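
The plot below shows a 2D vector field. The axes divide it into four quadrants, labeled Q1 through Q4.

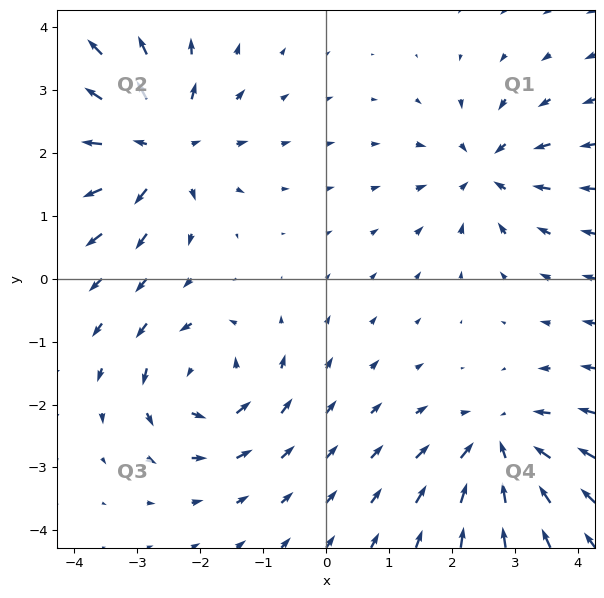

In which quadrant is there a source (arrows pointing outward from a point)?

The source sits at approximately (-2.7, 2.1), which lies in quadrant Q2. The divergence there is about +6, positive as expected for a source.

Q2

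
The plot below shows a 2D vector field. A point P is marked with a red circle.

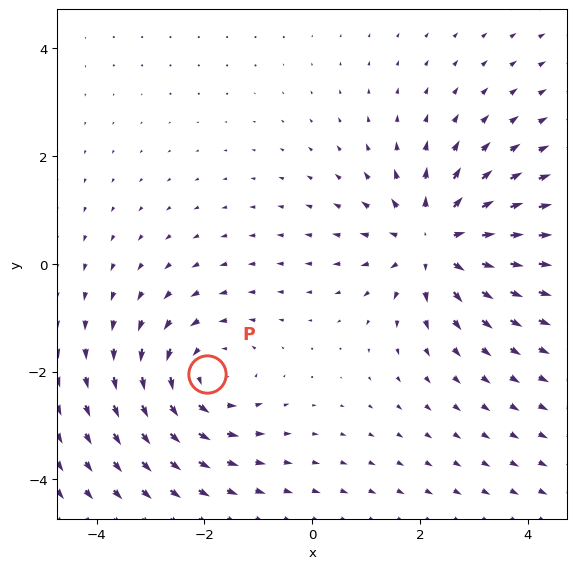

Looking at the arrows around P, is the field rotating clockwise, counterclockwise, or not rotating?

counterclockwise

Near P at (-2.0, -2.1) the arrows circulate counterclockwise. The curl (z-component) there is about +3; positive curl means counterclockwise rotation.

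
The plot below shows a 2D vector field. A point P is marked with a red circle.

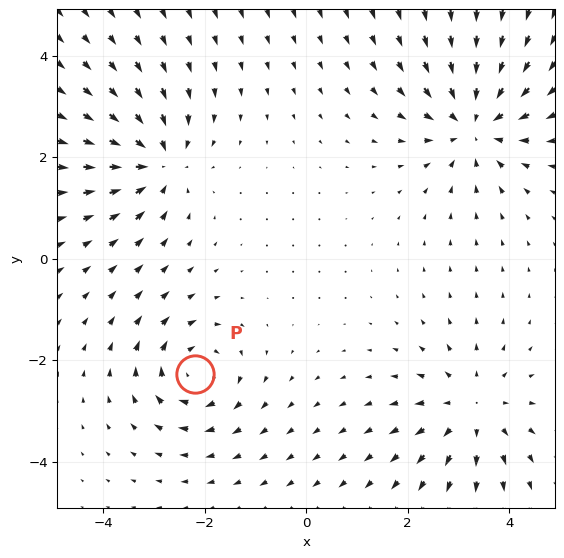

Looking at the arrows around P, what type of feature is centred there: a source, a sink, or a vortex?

At P (-2.2, -2.3) the arrows circulate clockwise. Divergence ≈0, curl about -5 — near-zero divergence with nonzero curl is a vortex.

vortex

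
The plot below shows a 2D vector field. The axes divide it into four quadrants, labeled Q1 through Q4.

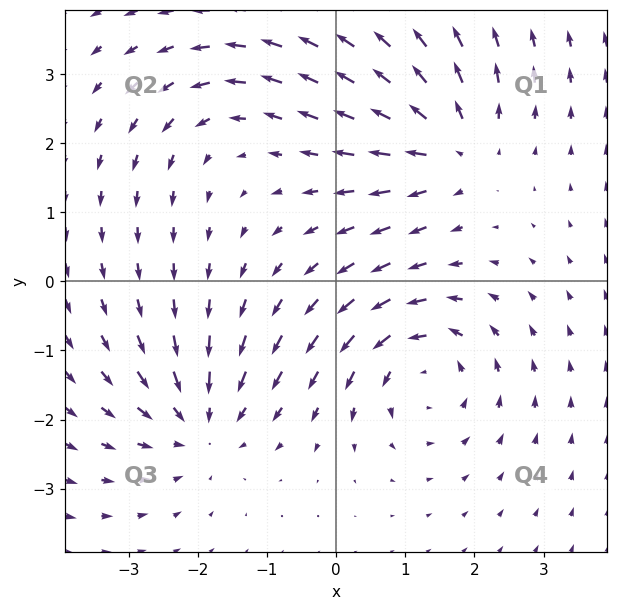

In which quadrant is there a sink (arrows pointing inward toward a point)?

Q3

The sink sits at approximately (-2.0, -2.1), which lies in quadrant Q3. The divergence there is about -5, negative as expected for a sink.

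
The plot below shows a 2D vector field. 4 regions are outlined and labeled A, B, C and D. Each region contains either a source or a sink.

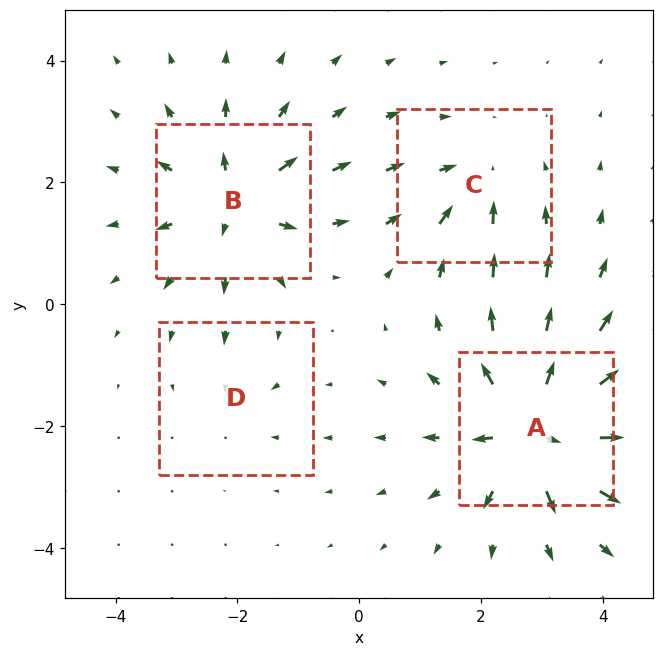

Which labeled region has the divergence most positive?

A

Divergence at each region's feature centre — A: about +9, B: about +7, C: about -4, D: about -2. Region A is most positive.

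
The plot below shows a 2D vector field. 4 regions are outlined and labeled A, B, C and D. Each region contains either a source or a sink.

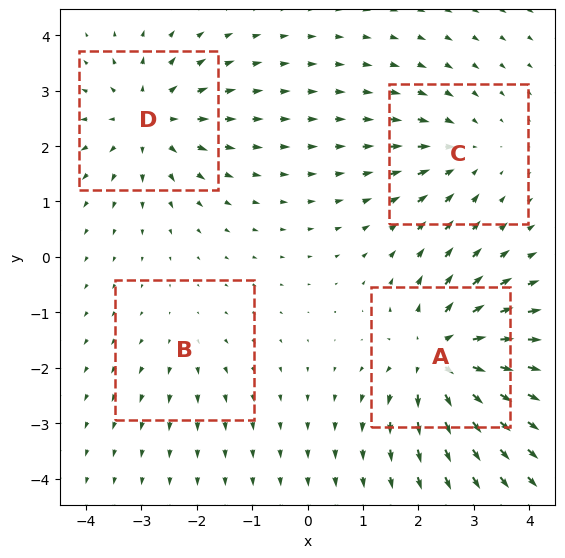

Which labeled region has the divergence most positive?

Divergence at each region's feature centre — A: about +7, B: about +2, C: about -4, D: about +5. Region A is most positive.

A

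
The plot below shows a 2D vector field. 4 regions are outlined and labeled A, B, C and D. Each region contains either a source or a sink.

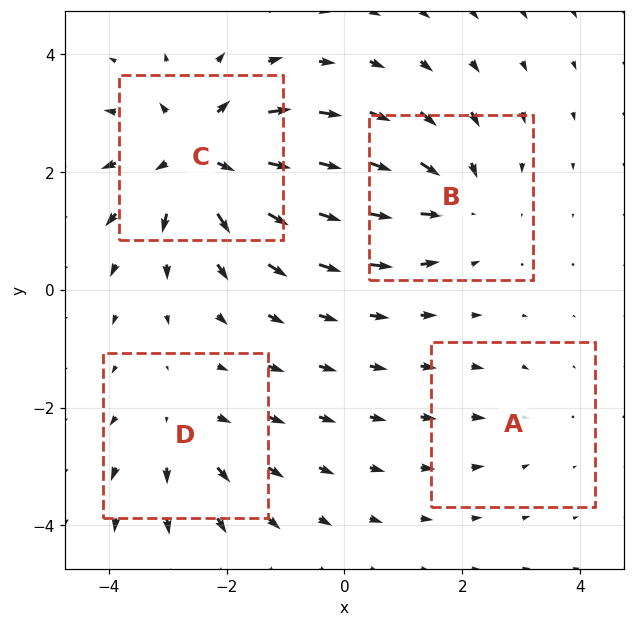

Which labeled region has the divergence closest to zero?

Divergence at each region's feature centre — A: about -2, B: about -4, C: about +7, D: about +3. Region A is closest to zero.

A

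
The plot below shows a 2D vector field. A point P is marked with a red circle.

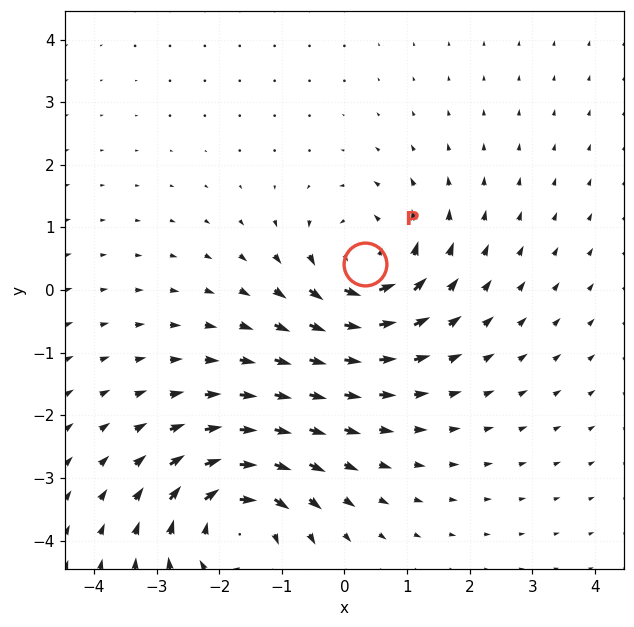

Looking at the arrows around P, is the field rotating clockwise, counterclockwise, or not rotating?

Near P at (0.3, 0.4) the arrows circulate counterclockwise. The curl (z-component) there is about +4; positive curl means counterclockwise rotation.

counterclockwise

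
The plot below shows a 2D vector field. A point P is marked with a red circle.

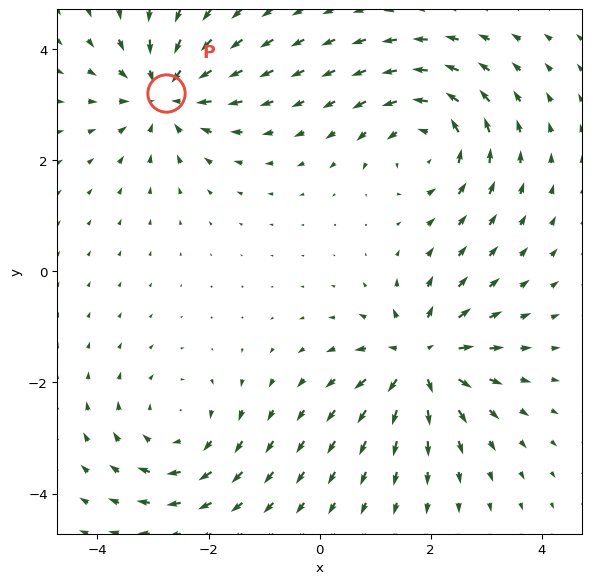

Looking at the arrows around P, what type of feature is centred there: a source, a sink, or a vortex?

At P (-2.8, 3.2) the arrows converge inward. Divergence about -5, curl ≈0 — negative divergence with near-zero curl is a sink.

sink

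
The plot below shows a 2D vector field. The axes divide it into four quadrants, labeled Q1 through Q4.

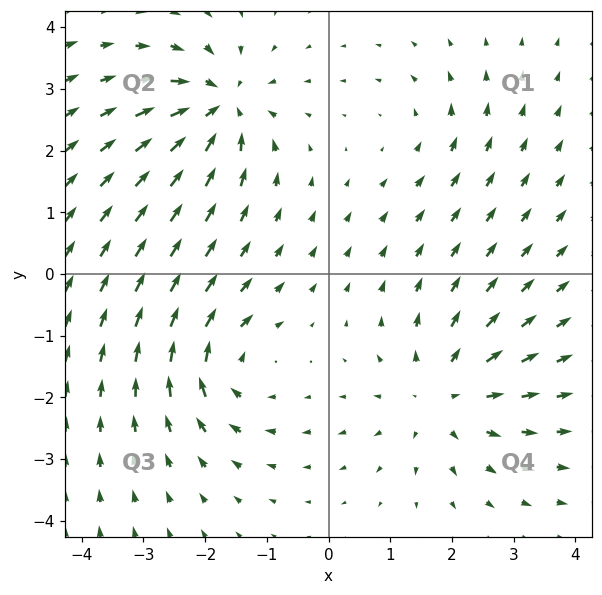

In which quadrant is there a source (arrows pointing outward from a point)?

The source sits at approximately (1.9, -2.0), which lies in quadrant Q4. The divergence there is about +4, positive as expected for a source.

Q4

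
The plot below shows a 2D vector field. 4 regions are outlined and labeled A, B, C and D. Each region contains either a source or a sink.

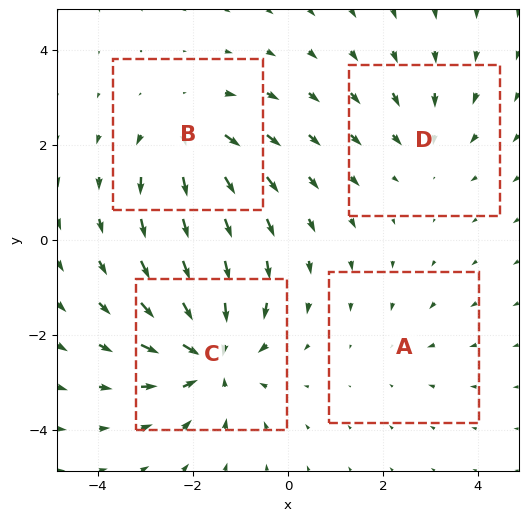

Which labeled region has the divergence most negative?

Divergence at each region's feature centre — A: about -2, B: about +4, C: about -6, D: about -3. Region C is most negative.

C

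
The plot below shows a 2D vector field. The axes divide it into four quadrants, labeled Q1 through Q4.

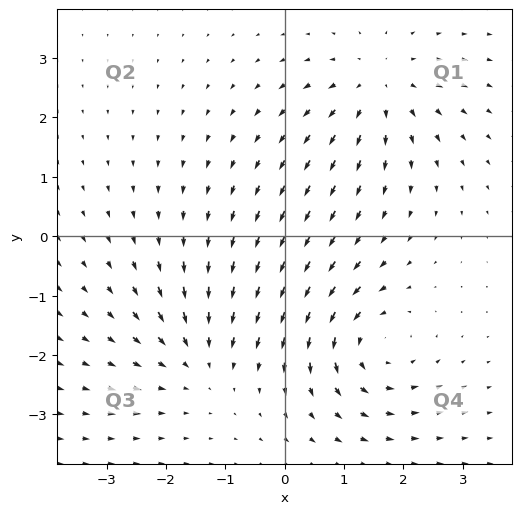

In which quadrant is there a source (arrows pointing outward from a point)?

The source sits at approximately (1.6, 2.5), which lies in quadrant Q1. The divergence there is about +3, positive as expected for a source.

Q1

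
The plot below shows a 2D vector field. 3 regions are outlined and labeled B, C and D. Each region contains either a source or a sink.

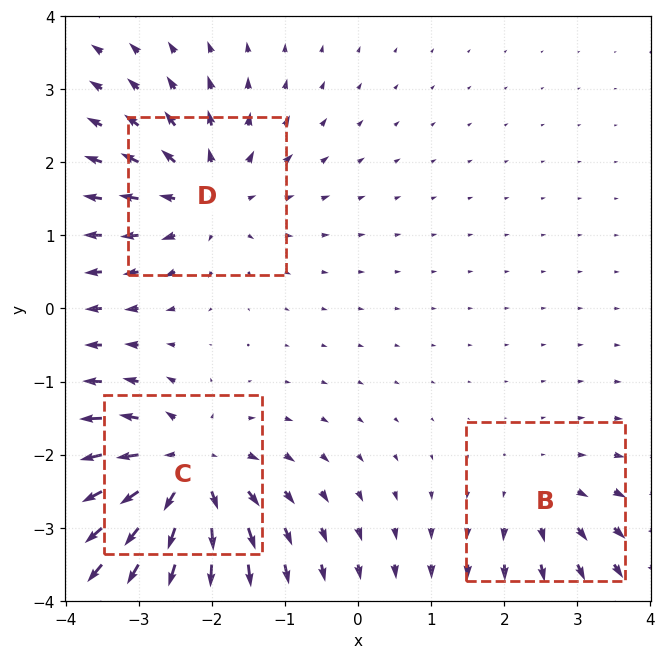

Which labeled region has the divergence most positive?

C

Divergence at each region's feature centre — B: about +3, C: about +6, D: about +4. Region C is most positive.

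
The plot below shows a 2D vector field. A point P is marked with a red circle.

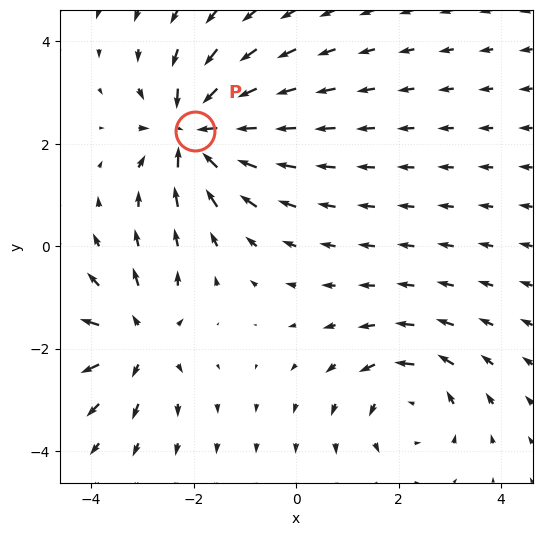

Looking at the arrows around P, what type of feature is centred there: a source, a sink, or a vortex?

At P (-2.0, 2.2) the arrows converge inward. Divergence about -6, curl ≈0 — negative divergence with near-zero curl is a sink.

sink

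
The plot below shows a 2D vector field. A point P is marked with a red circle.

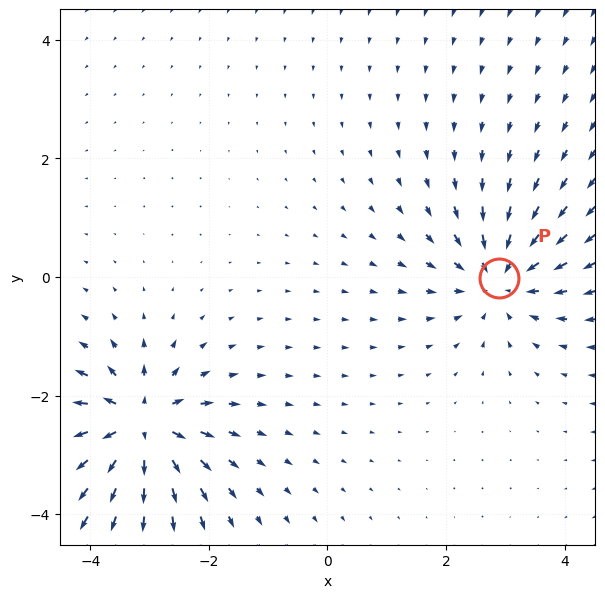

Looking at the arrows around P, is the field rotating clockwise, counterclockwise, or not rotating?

not rotating

Near P at (2.9, -0.0) the arrows show no circulation. The curl there is ≈0.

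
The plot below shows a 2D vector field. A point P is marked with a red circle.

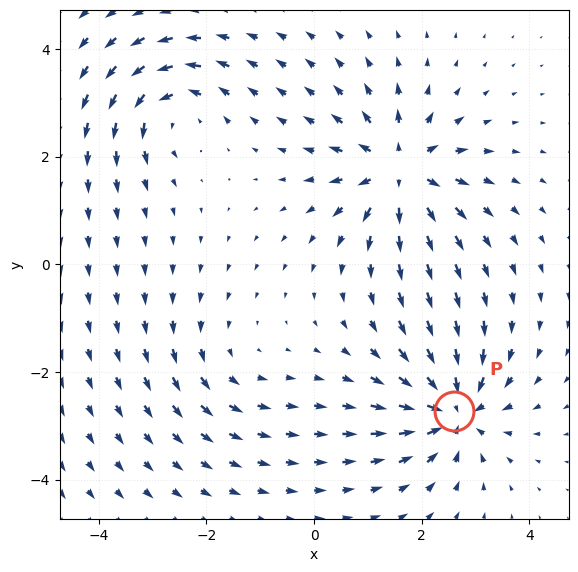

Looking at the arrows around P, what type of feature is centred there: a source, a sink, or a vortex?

sink

At P (2.6, -2.7) the arrows converge inward. Divergence about -6, curl ≈0 — negative divergence with near-zero curl is a sink.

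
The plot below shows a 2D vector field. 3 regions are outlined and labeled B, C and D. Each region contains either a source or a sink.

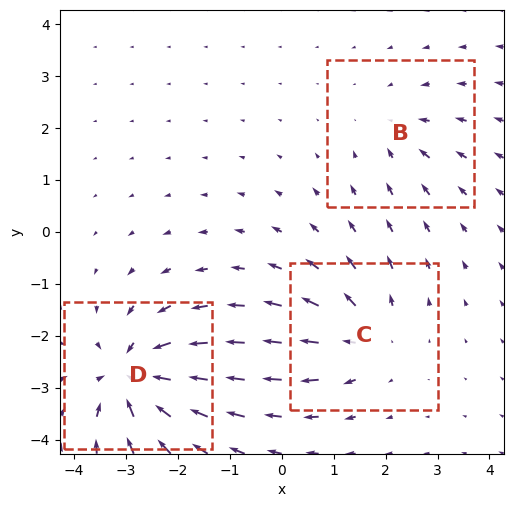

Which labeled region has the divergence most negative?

Divergence at each region's feature centre — B: about -2, C: about +3, D: about -5. Region D is most negative.

D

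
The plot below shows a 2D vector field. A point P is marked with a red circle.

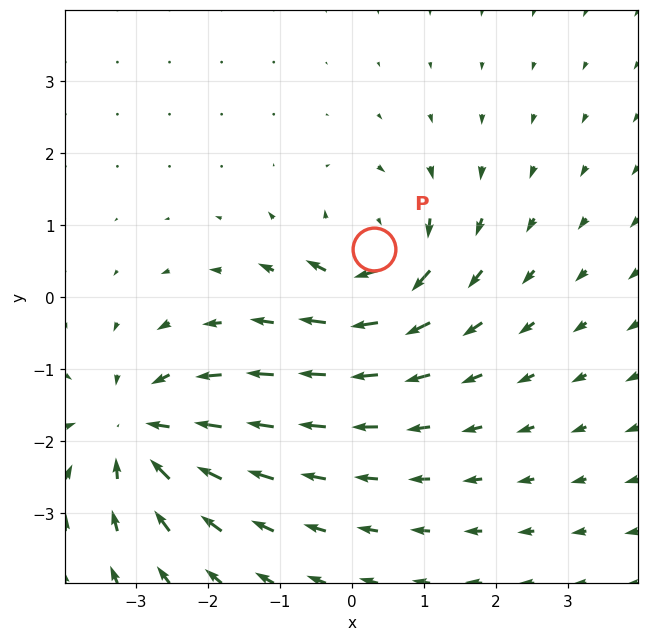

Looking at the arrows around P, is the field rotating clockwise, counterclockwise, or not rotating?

clockwise

Near P at (0.3, 0.7) the arrows circulate clockwise. The curl (z-component) there is about -5; negative curl means clockwise rotation.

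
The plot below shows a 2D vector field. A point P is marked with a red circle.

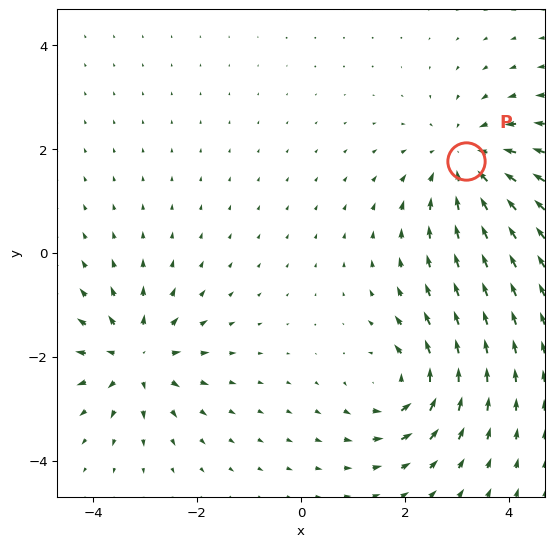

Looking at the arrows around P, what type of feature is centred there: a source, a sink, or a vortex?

At P (3.2, 1.8) the arrows converge inward. Divergence about -4, curl ≈0 — negative divergence with near-zero curl is a sink.

sink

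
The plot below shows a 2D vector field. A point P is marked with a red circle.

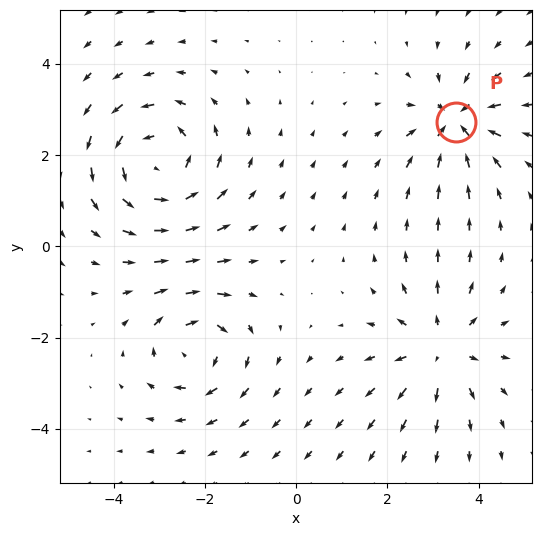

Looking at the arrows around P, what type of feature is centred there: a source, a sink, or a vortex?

sink

At P (3.5, 2.7) the arrows converge inward. Divergence about -5, curl ≈0 — negative divergence with near-zero curl is a sink.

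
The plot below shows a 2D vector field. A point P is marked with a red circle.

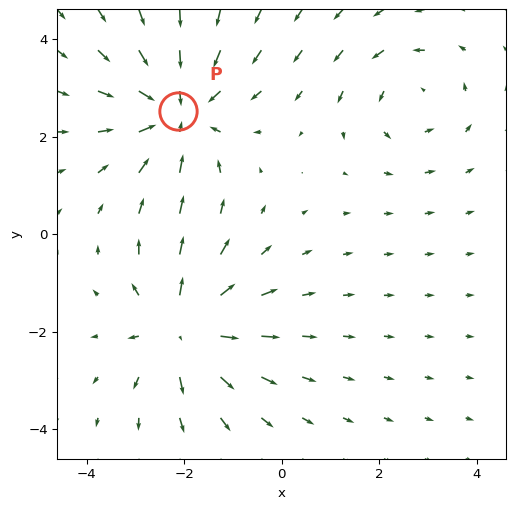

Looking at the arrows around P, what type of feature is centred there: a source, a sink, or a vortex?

sink

At P (-2.1, 2.5) the arrows converge inward. Divergence about -4, curl ≈0 — negative divergence with near-zero curl is a sink.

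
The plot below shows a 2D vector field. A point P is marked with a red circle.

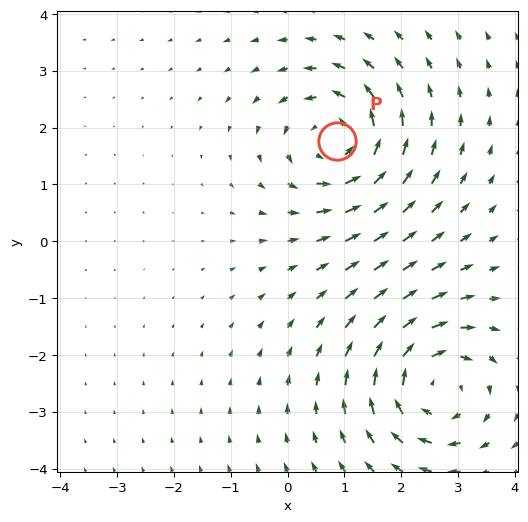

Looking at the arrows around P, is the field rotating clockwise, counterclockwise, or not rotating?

counterclockwise

Near P at (0.9, 1.8) the arrows circulate counterclockwise. The curl (z-component) there is about +5; positive curl means counterclockwise rotation.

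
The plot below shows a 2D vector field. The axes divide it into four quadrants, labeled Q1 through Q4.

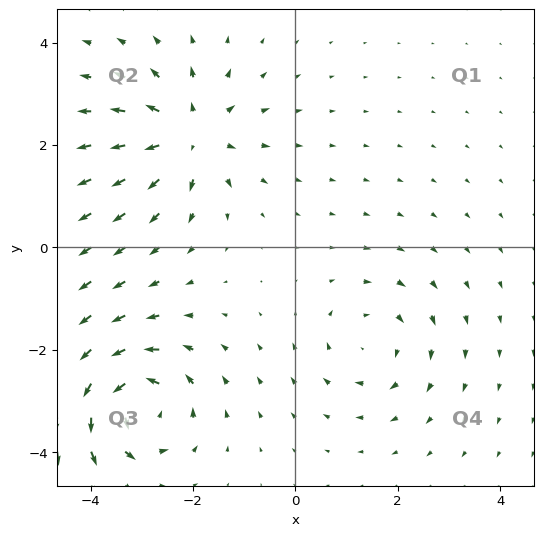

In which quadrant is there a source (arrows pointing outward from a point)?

Q2

The source sits at approximately (-2.1, 2.2), which lies in quadrant Q2. The divergence there is about +5, positive as expected for a source.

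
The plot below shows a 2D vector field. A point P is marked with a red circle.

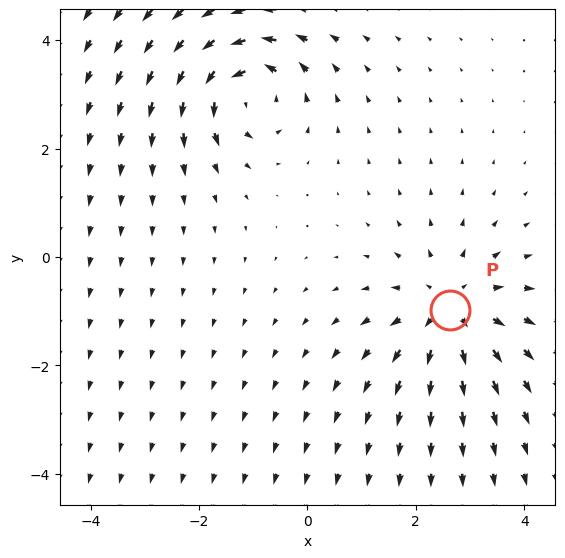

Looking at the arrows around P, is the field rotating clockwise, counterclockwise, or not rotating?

not rotating

Near P at (2.6, -1.0) the arrows show no circulation. The curl there is ≈0.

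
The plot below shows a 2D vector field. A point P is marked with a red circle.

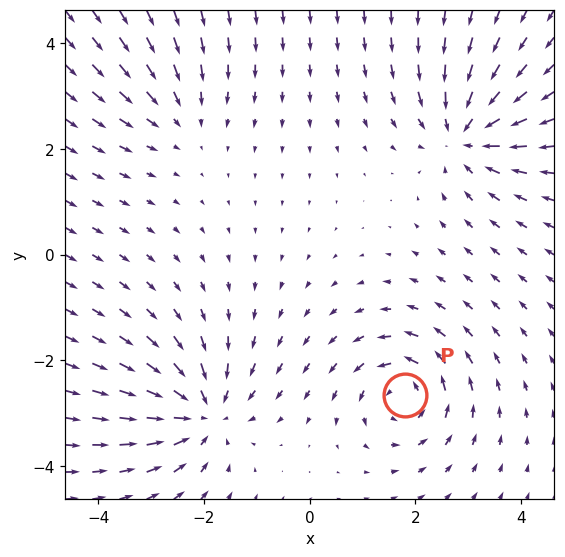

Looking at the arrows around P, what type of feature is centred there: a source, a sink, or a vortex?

At P (1.8, -2.7) the arrows circulate counterclockwise. Divergence ≈0, curl about +6 — near-zero divergence with nonzero curl is a vortex.

vortex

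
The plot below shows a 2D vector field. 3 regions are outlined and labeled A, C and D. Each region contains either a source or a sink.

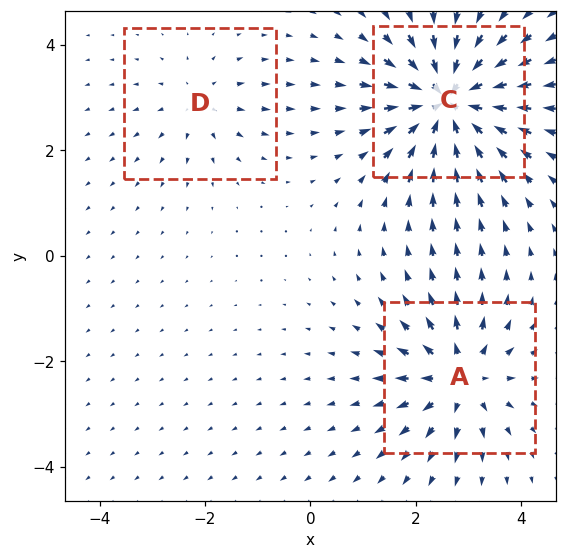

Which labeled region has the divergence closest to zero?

D

Divergence at each region's feature centre — A: about +4, C: about -6, D: about +2. Region D is closest to zero.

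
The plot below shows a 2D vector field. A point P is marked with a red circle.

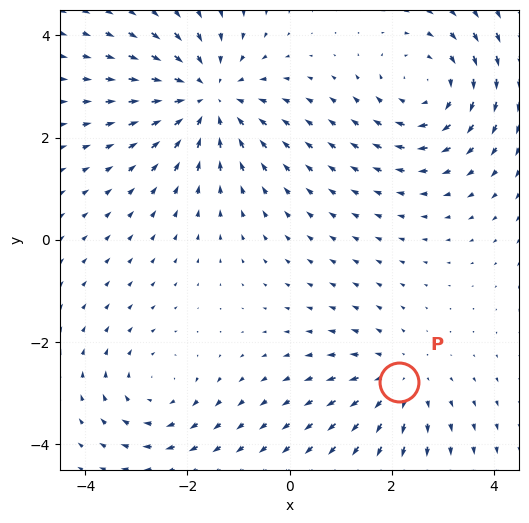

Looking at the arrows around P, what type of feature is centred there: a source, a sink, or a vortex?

source

At P (2.1, -2.8) the arrows spread outward. Divergence about +3, curl ≈0 — positive divergence with near-zero curl is a source.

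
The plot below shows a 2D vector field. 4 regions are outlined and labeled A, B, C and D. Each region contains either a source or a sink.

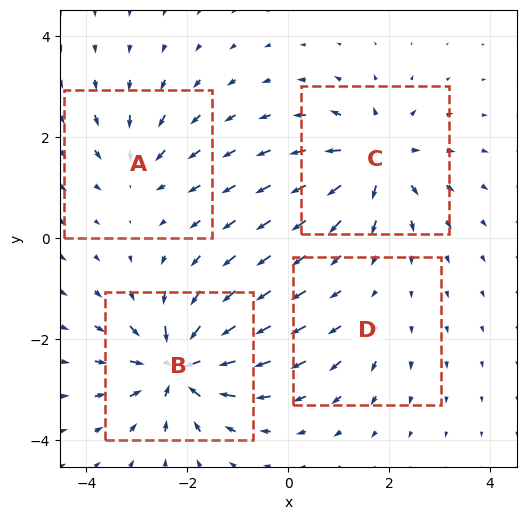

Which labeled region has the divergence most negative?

Divergence at each region's feature centre — A: about -4, B: about -8, C: about +6, D: about +2. Region B is most negative.

B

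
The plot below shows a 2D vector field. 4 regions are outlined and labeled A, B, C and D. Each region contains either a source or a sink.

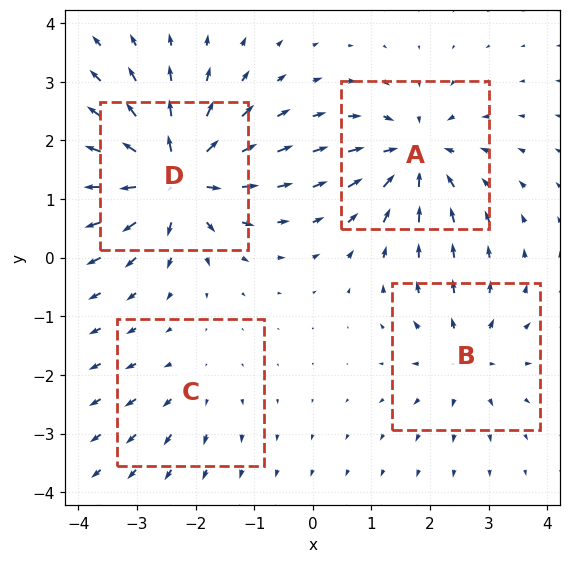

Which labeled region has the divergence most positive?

Divergence at each region's feature centre — A: about -6, B: about +4, C: about +2, D: about +8. Region D is most positive.

D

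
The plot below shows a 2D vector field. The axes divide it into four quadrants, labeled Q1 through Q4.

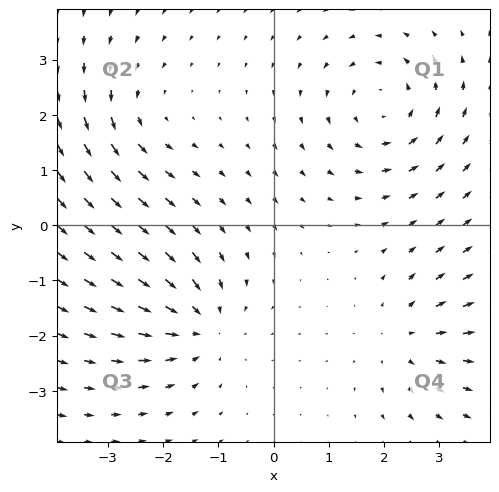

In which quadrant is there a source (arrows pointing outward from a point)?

Q4

The source sits at approximately (2.4, -2.0), which lies in quadrant Q4. The divergence there is about +4, positive as expected for a source.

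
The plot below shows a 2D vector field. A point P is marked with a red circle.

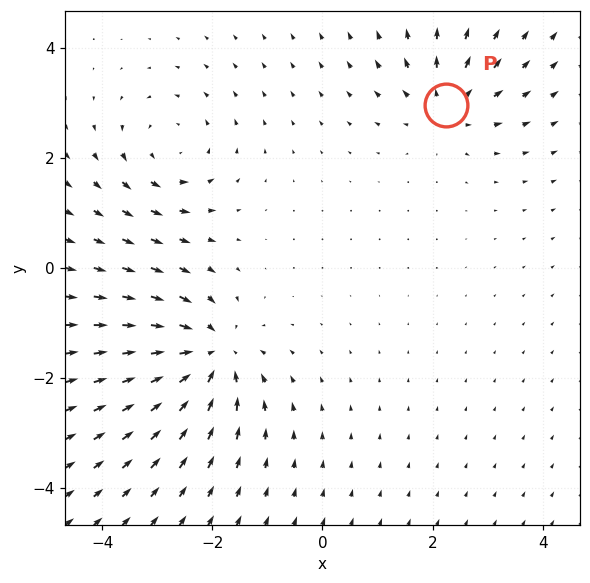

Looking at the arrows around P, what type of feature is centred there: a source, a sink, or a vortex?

At P (2.2, 3.0) the arrows spread outward. Divergence about +4, curl ≈0 — positive divergence with near-zero curl is a source.

source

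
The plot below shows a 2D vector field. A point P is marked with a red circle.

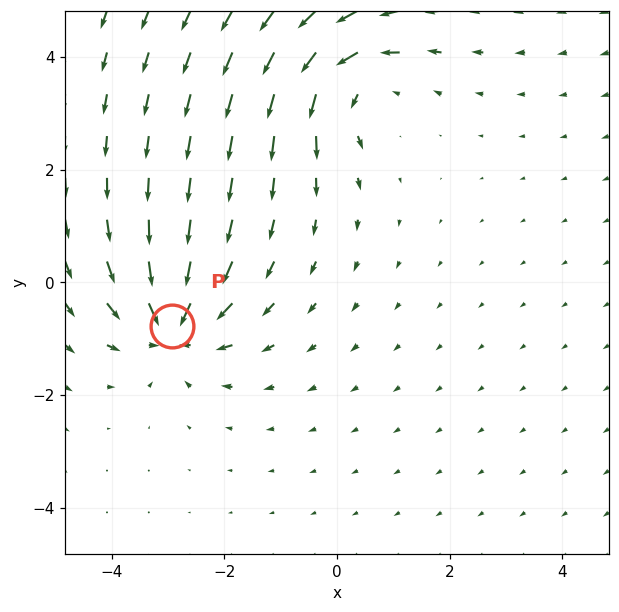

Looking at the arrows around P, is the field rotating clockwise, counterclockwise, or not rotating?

not rotating

Near P at (-2.9, -0.8) the arrows show no circulation. The curl there is ≈0.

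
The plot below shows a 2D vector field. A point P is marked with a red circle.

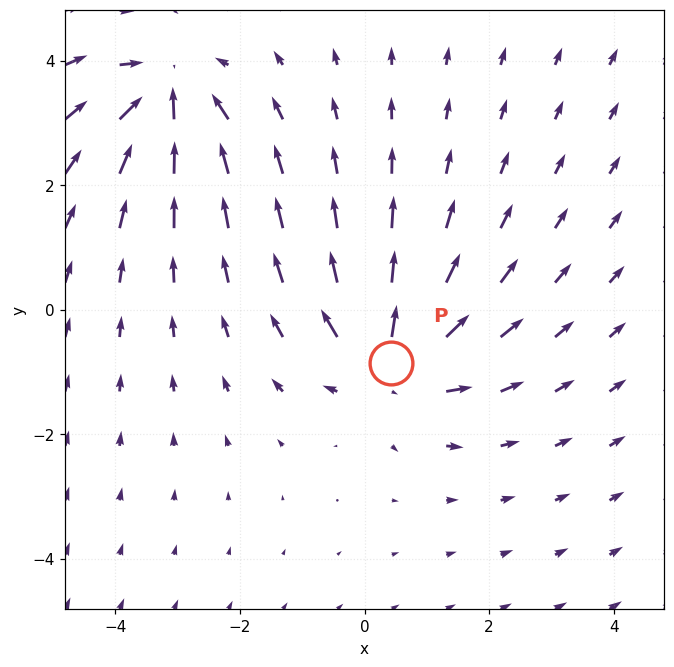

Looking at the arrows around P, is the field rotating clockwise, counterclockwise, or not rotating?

Near P at (0.4, -0.9) the arrows show no circulation. The curl there is ≈0.

not rotating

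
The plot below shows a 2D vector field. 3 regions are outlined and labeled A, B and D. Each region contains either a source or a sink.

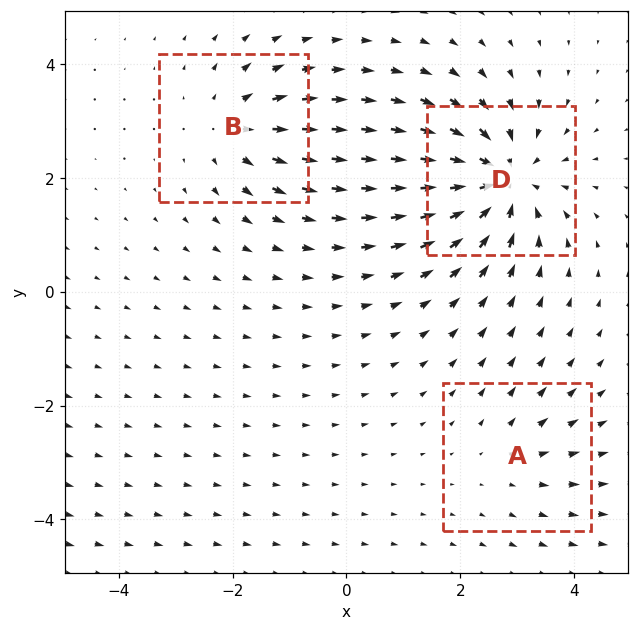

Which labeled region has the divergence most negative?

D

Divergence at each region's feature centre — A: about +2, B: about +3, D: about -6. Region D is most negative.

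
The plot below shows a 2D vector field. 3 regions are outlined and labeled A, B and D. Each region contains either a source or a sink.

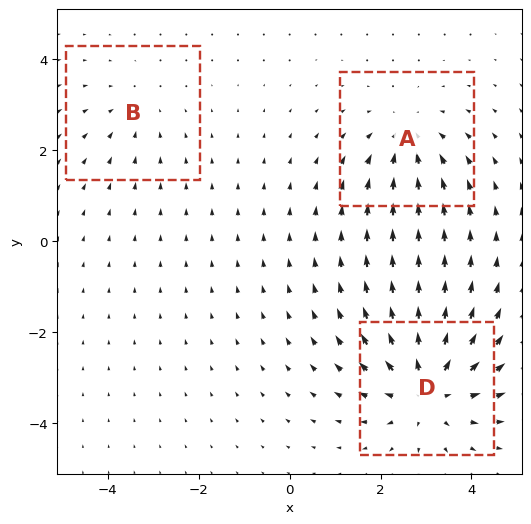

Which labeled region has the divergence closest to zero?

B

Divergence at each region's feature centre — A: about -3, B: about -2, D: about +4. Region B is closest to zero.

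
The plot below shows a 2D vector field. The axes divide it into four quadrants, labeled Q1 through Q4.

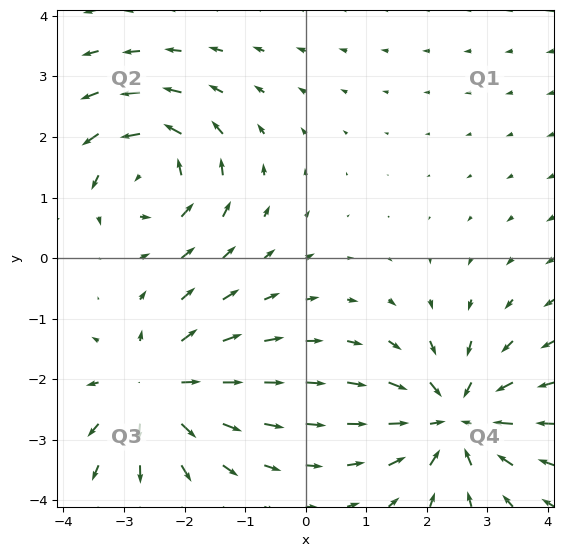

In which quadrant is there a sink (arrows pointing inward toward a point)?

The sink sits at approximately (2.5, -2.7), which lies in quadrant Q4. The divergence there is about -5, negative as expected for a sink.

Q4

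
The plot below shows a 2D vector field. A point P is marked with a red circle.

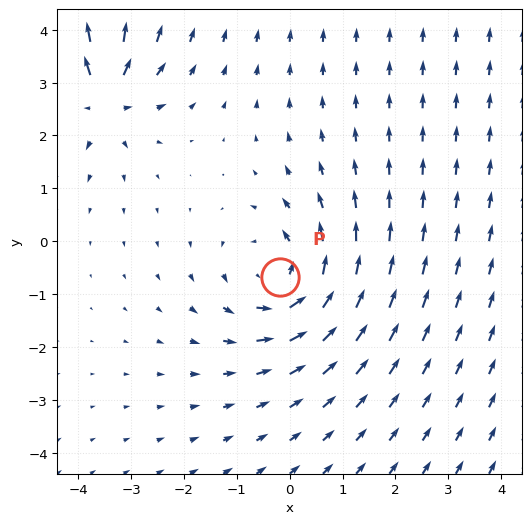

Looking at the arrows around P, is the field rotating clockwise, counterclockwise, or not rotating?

counterclockwise

Near P at (-0.2, -0.7) the arrows circulate counterclockwise. The curl (z-component) there is about +3; positive curl means counterclockwise rotation.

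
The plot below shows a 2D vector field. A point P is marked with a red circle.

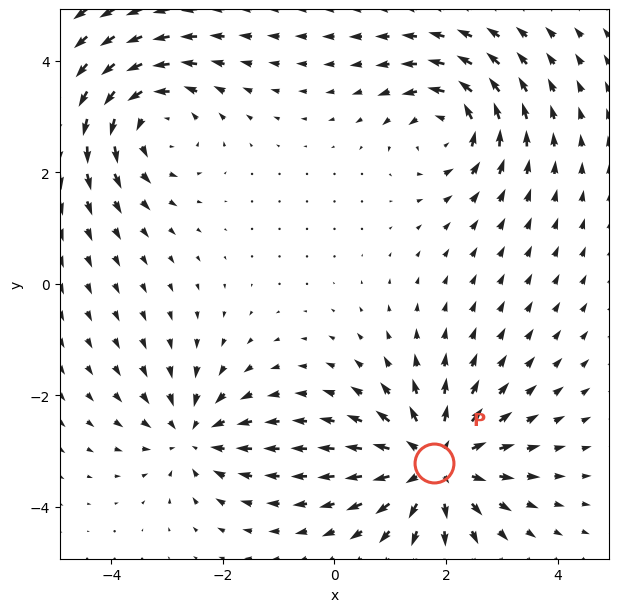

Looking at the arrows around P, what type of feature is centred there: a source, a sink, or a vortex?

source

At P (1.8, -3.2) the arrows spread outward. Divergence about +5, curl ≈0 — positive divergence with near-zero curl is a source.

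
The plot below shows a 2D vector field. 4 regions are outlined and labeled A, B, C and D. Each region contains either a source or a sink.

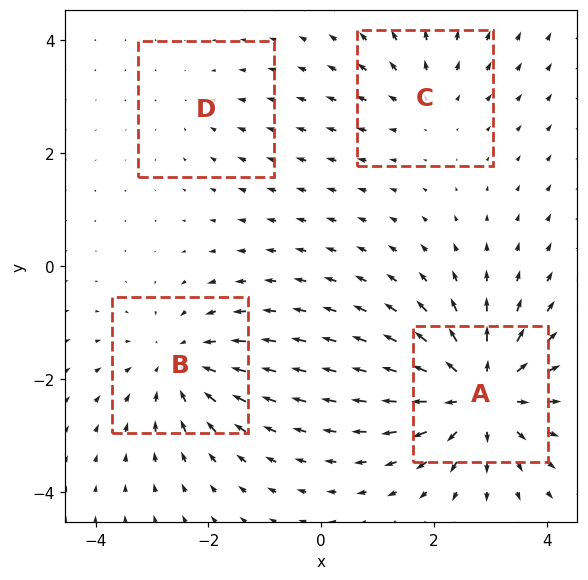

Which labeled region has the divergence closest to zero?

D

Divergence at each region's feature centre — A: about +6, B: about -4, C: about +3, D: about -2. Region D is closest to zero.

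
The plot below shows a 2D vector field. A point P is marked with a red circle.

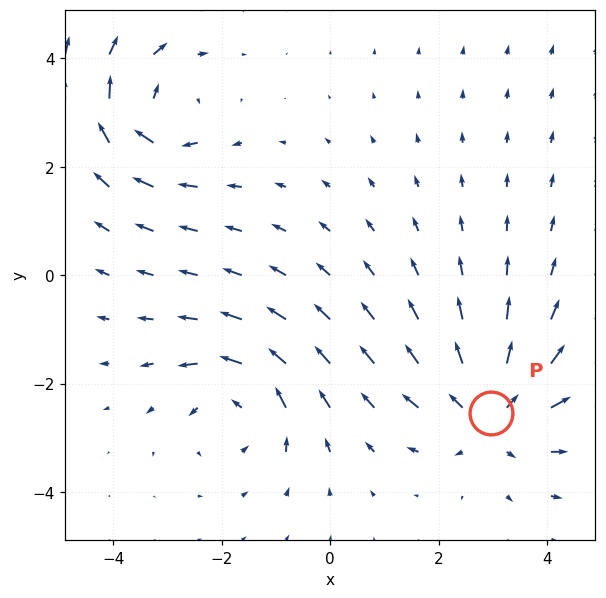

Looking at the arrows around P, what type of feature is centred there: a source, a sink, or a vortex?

source

At P (3.0, -2.5) the arrows spread outward. Divergence about +5, curl ≈0 — positive divergence with near-zero curl is a source.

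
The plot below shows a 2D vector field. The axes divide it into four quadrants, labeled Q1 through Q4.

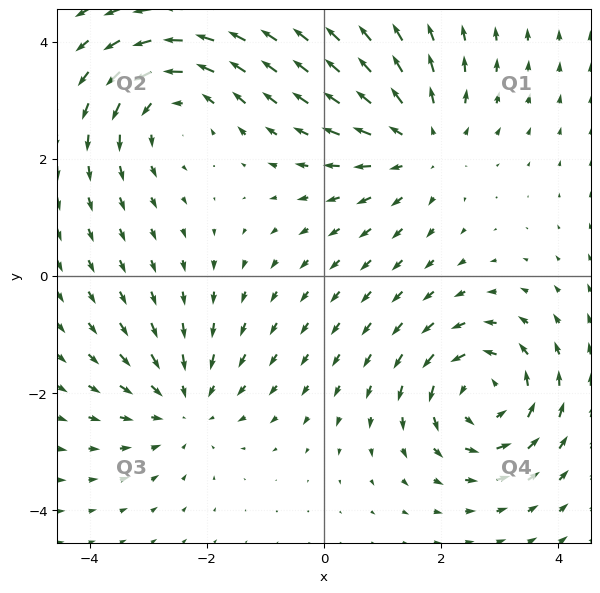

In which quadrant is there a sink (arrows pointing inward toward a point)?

Q3

The sink sits at approximately (-2.4, -2.2), which lies in quadrant Q3. The divergence there is about -3, negative as expected for a sink.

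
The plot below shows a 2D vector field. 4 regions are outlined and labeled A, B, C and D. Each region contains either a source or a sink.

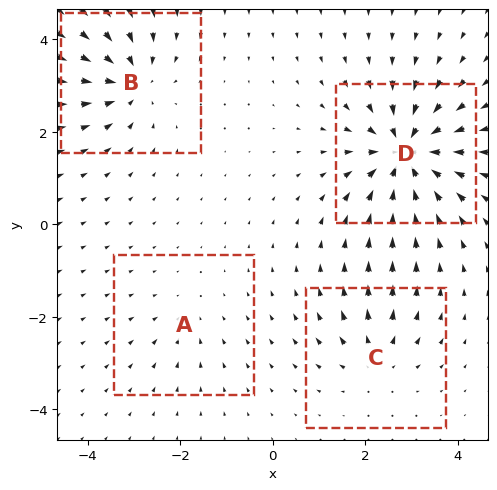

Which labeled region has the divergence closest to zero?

A

Divergence at each region's feature centre — A: about -2, B: about -5, C: about +4, D: about -8. Region A is closest to zero.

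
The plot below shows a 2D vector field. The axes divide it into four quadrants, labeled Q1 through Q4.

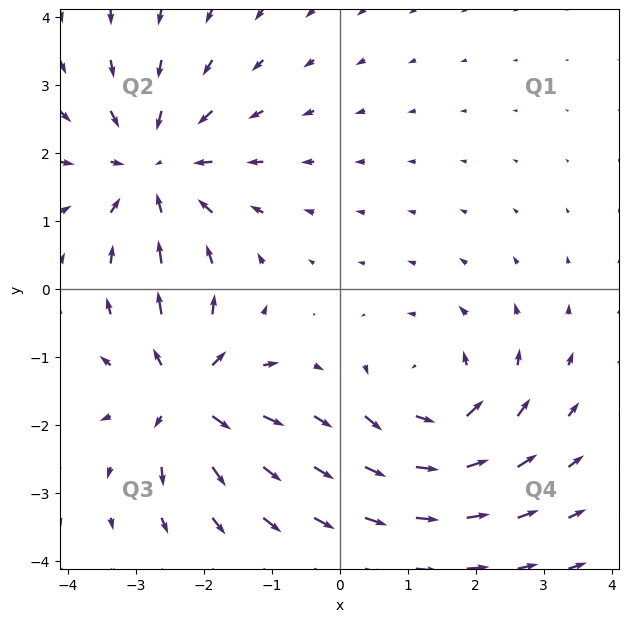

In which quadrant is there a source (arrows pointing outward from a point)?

Q3

The source sits at approximately (-2.3, -1.6), which lies in quadrant Q3. The divergence there is about +5, positive as expected for a source.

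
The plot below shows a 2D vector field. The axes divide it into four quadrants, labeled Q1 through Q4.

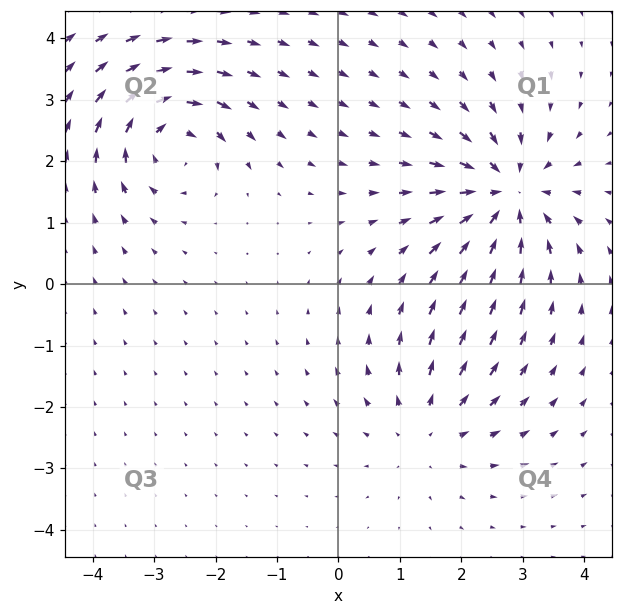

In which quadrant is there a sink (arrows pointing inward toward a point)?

The sink sits at approximately (2.7, 1.5), which lies in quadrant Q1. The divergence there is about -5, negative as expected for a sink.

Q1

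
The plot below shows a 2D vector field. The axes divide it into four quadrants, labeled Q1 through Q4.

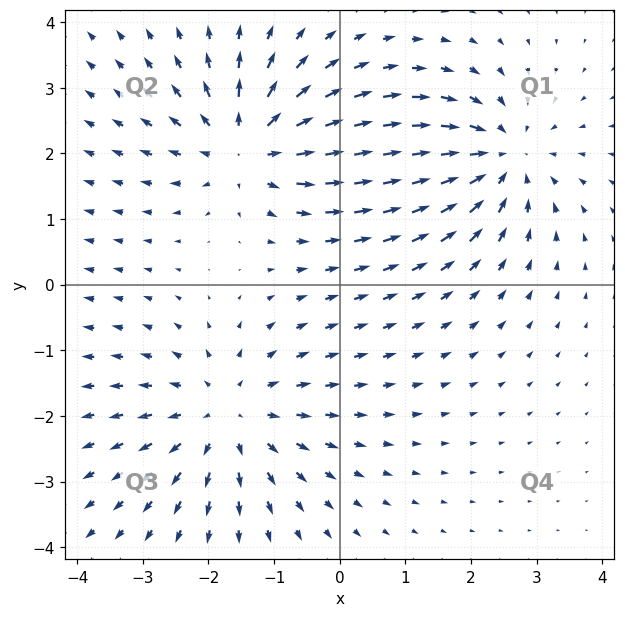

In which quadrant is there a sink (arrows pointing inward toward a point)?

The sink sits at approximately (2.5, 1.9), which lies in quadrant Q1. The divergence there is about -5, negative as expected for a sink.

Q1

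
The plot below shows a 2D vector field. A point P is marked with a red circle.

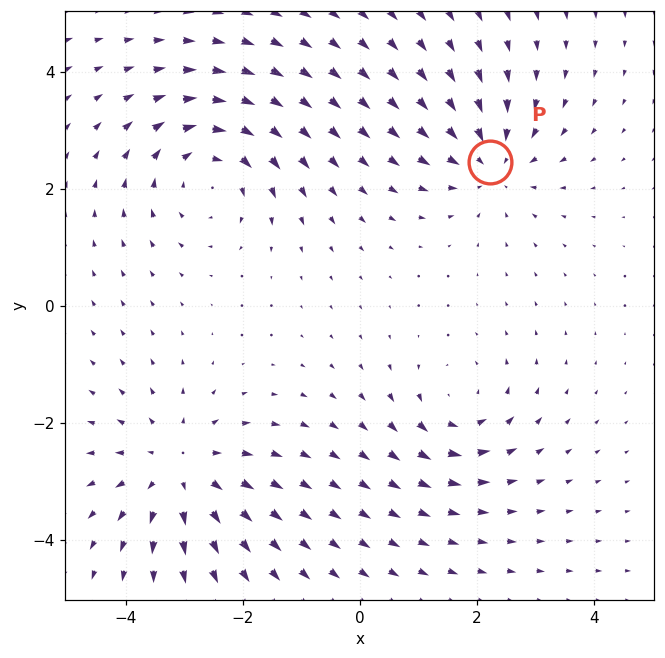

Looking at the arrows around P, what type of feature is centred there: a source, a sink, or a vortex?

At P (2.2, 2.5) the arrows converge inward. Divergence about -4, curl ≈0 — negative divergence with near-zero curl is a sink.

sink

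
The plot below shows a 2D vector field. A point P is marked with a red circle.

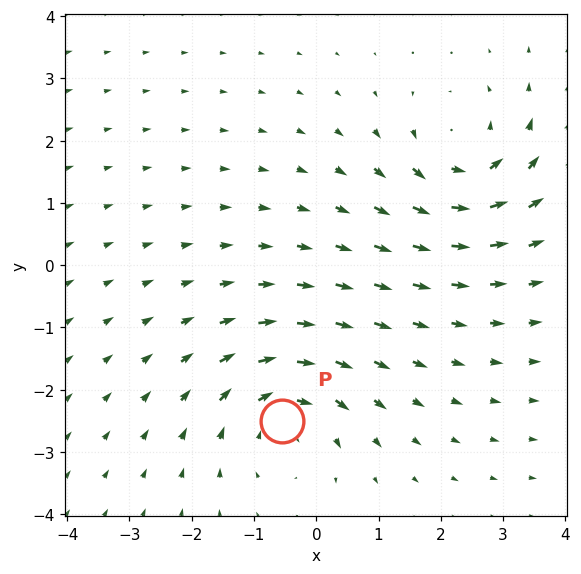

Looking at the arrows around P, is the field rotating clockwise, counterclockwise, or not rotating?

Near P at (-0.5, -2.5) the arrows circulate clockwise. The curl (z-component) there is about -4; negative curl means clockwise rotation.

clockwise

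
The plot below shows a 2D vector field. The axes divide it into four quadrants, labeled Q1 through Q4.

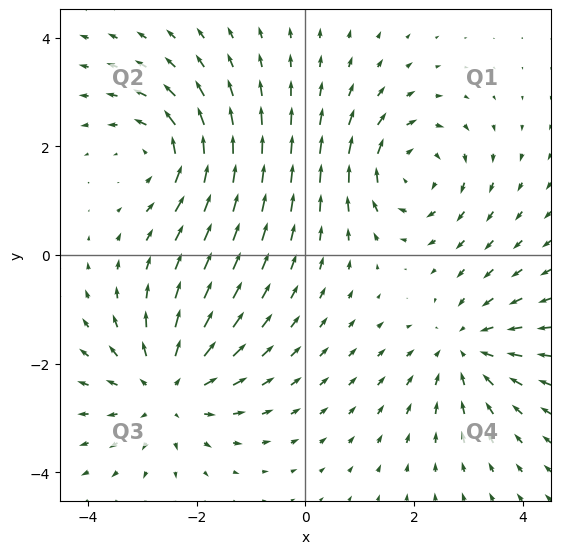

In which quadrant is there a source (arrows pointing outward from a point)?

The source sits at approximately (-2.5, -2.5), which lies in quadrant Q3. The divergence there is about +4, positive as expected for a source.

Q3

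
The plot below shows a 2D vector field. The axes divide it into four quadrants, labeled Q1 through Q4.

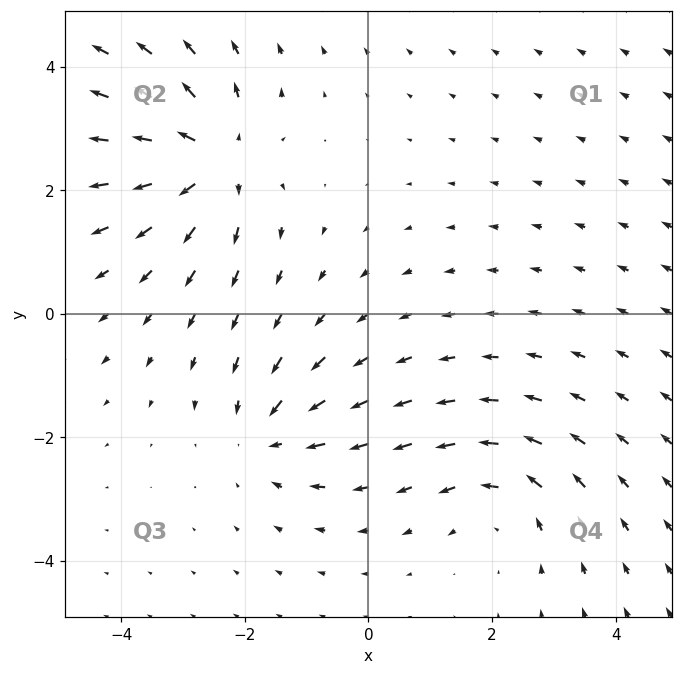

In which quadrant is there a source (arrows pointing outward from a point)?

The source sits at approximately (-2.5, 2.5), which lies in quadrant Q2. The divergence there is about +4, positive as expected for a source.

Q2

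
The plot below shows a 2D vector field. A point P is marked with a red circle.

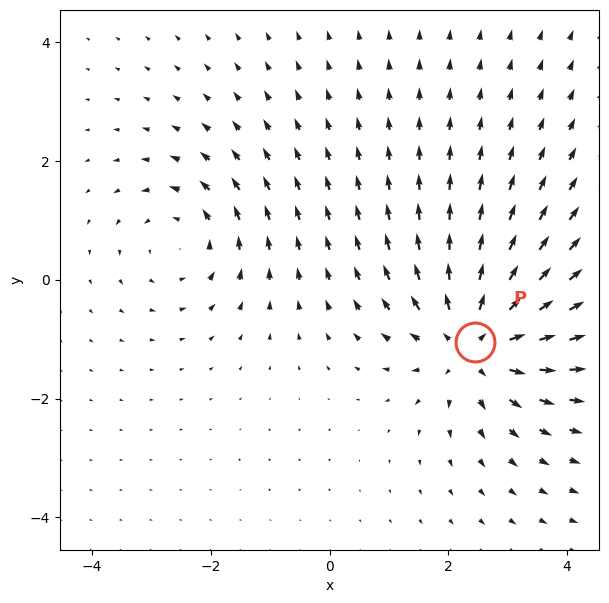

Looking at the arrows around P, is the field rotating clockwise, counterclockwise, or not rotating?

not rotating

Near P at (2.5, -1.0) the arrows show no circulation. The curl there is ≈0.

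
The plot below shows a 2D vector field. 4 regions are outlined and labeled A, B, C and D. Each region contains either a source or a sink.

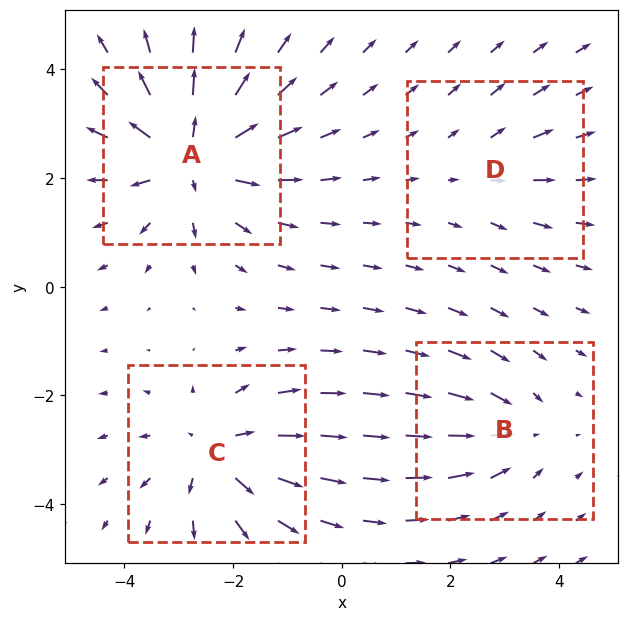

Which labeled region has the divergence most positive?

A

Divergence at each region's feature centre — A: about +7, B: about -3, C: about +5, D: about +2. Region A is most positive.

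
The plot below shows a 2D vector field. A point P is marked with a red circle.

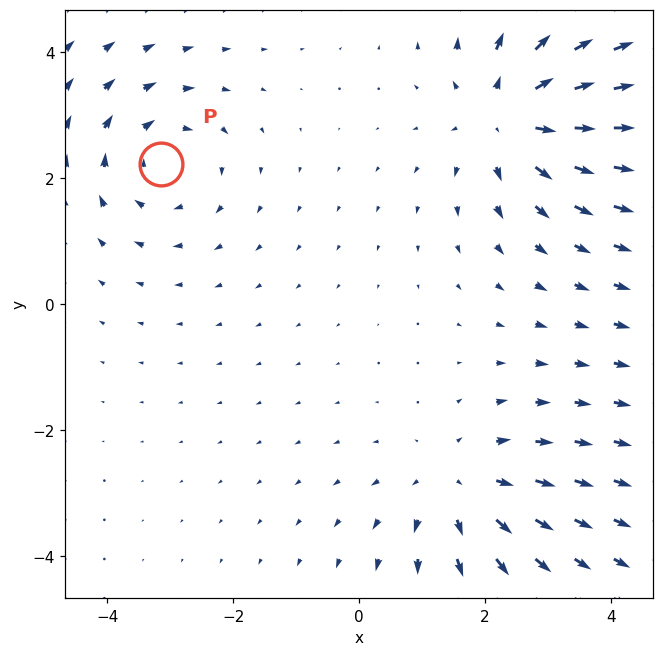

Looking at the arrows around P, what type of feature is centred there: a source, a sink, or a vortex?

At P (-3.1, 2.2) the arrows circulate clockwise. Divergence ≈0, curl about -3 — near-zero divergence with nonzero curl is a vortex.

vortex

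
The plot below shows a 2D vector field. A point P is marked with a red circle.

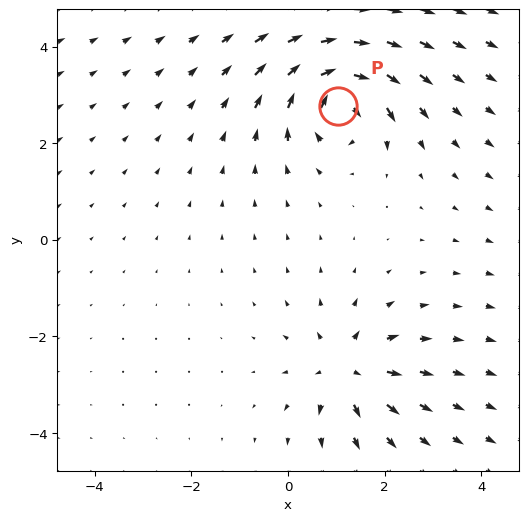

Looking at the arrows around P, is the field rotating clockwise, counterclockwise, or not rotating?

Near P at (1.0, 2.8) the arrows circulate clockwise. The curl (z-component) there is about -6; negative curl means clockwise rotation.

clockwise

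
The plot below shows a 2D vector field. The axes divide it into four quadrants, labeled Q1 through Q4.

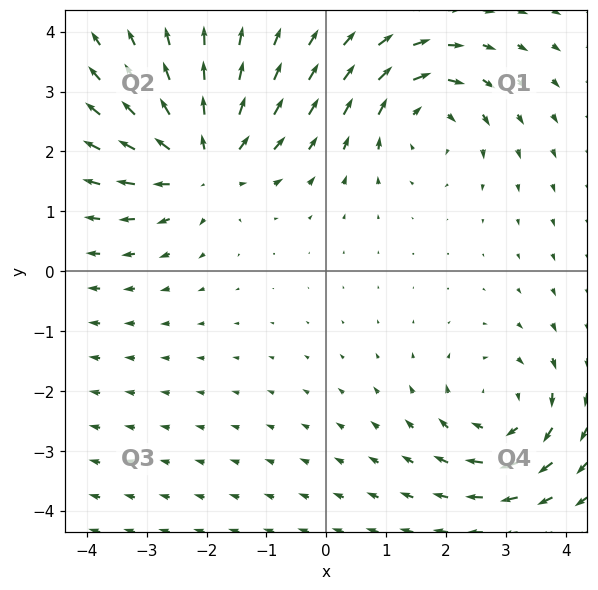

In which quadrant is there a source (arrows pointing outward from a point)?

The source sits at approximately (-2.1, 1.8), which lies in quadrant Q2. The divergence there is about +5, positive as expected for a source.

Q2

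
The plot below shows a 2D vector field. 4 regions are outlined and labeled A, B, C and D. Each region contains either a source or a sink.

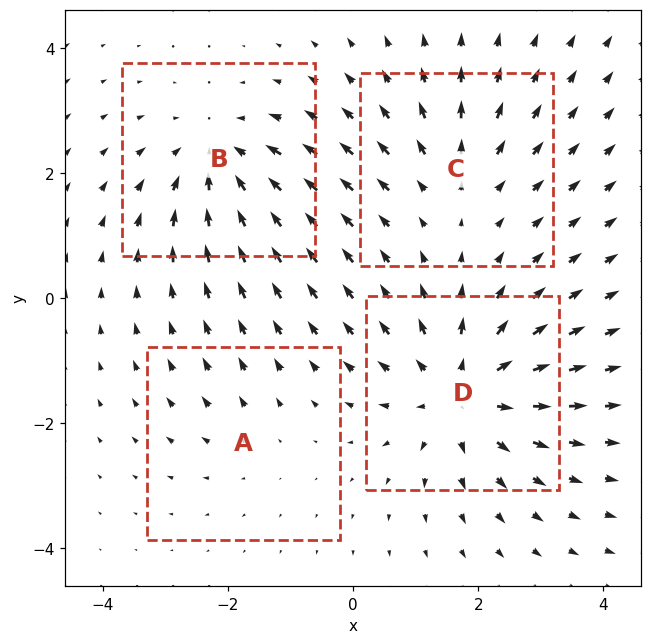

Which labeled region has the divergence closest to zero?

Divergence at each region's feature centre — A: about +2, B: about -5, C: about +3, D: about +6. Region A is closest to zero.

A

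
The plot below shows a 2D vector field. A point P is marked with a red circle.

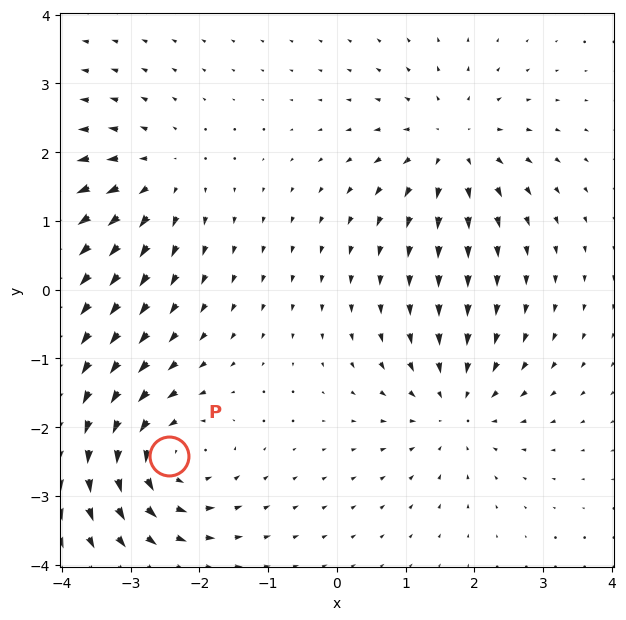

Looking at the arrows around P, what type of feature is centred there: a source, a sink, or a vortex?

vortex

At P (-2.4, -2.4) the arrows circulate counterclockwise. Divergence ≈0, curl about +6 — near-zero divergence with nonzero curl is a vortex.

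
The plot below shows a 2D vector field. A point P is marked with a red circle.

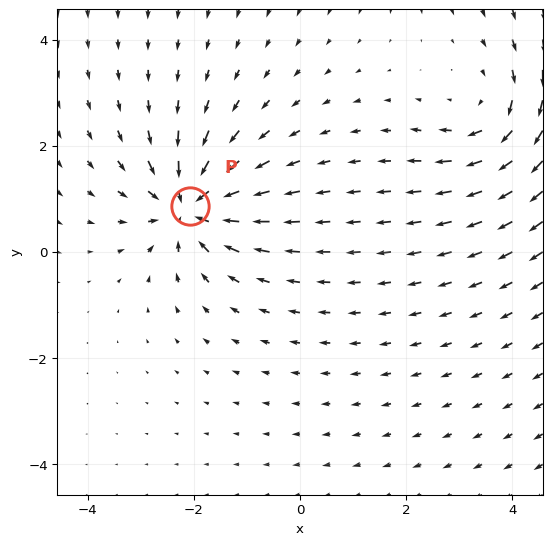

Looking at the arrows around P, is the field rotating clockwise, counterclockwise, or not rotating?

not rotating

Near P at (-2.1, 0.9) the arrows show no circulation. The curl there is ≈0.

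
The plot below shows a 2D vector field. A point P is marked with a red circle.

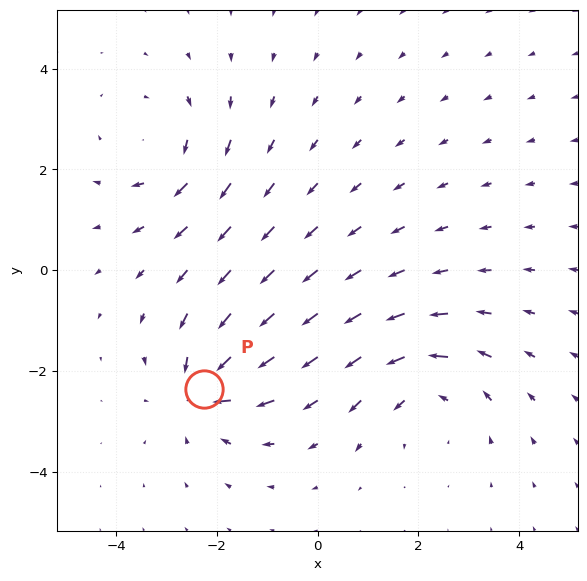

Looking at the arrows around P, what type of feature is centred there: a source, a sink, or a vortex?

sink

At P (-2.3, -2.4) the arrows converge inward. Divergence about -5, curl ≈0 — negative divergence with near-zero curl is a sink.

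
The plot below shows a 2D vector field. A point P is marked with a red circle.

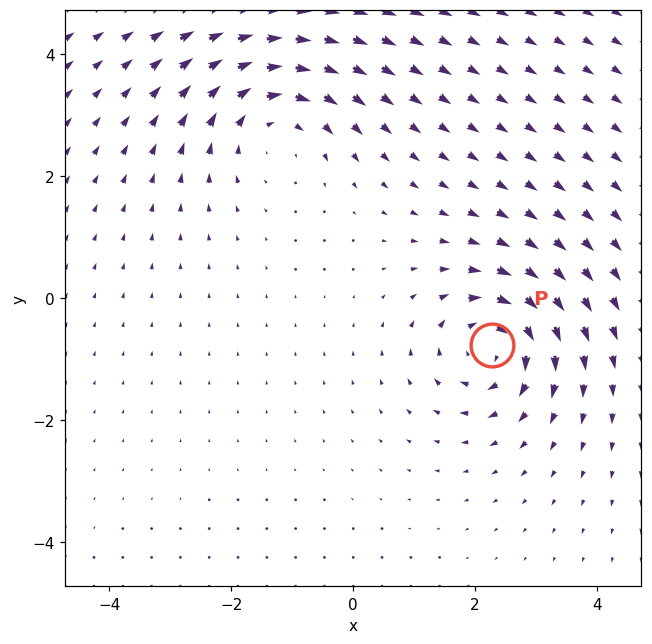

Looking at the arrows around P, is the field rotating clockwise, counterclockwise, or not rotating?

Near P at (2.3, -0.8) the arrows circulate clockwise. The curl (z-component) there is about -5; negative curl means clockwise rotation.

clockwise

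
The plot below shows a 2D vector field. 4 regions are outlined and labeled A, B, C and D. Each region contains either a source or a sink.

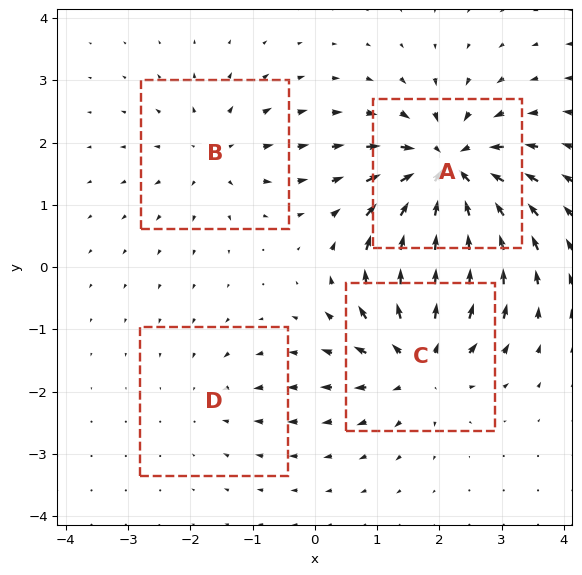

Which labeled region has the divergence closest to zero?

D

Divergence at each region's feature centre — A: about -8, B: about +4, C: about +6, D: about -2. Region D is closest to zero.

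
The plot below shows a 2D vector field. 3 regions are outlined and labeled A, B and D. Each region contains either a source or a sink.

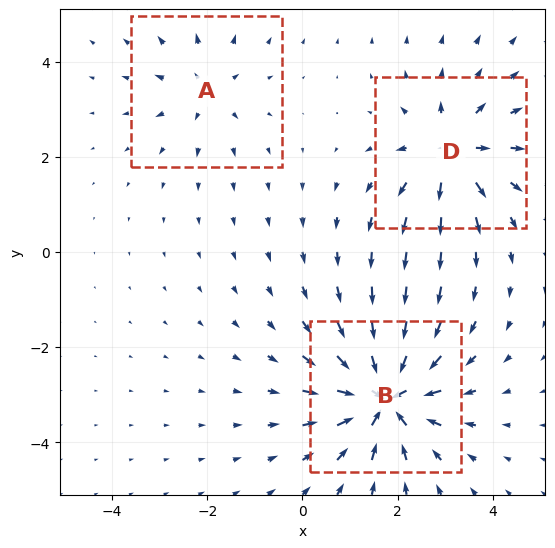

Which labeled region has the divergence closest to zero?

Divergence at each region's feature centre — A: about +2, B: about -5, D: about +4. Region A is closest to zero.

A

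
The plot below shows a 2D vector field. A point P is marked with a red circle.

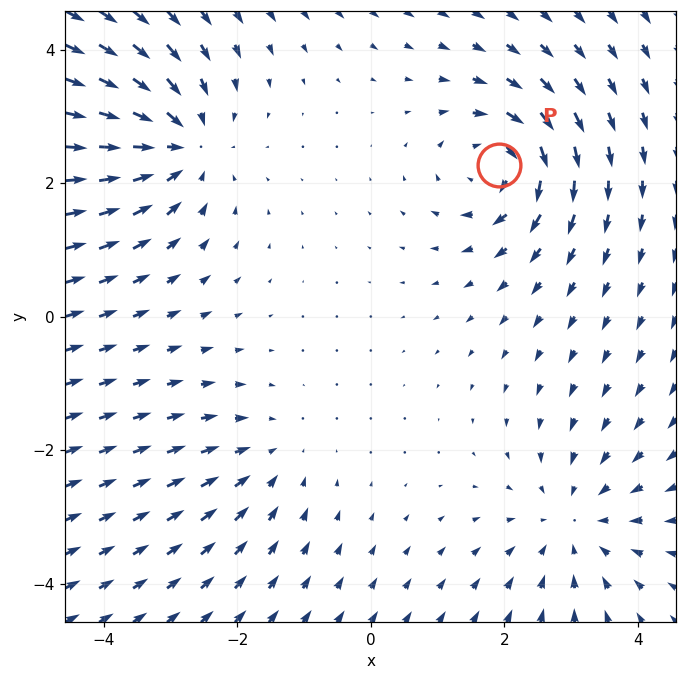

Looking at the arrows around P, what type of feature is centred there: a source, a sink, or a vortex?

At P (1.9, 2.3) the arrows circulate clockwise. Divergence ≈0, curl about -6 — near-zero divergence with nonzero curl is a vortex.

vortex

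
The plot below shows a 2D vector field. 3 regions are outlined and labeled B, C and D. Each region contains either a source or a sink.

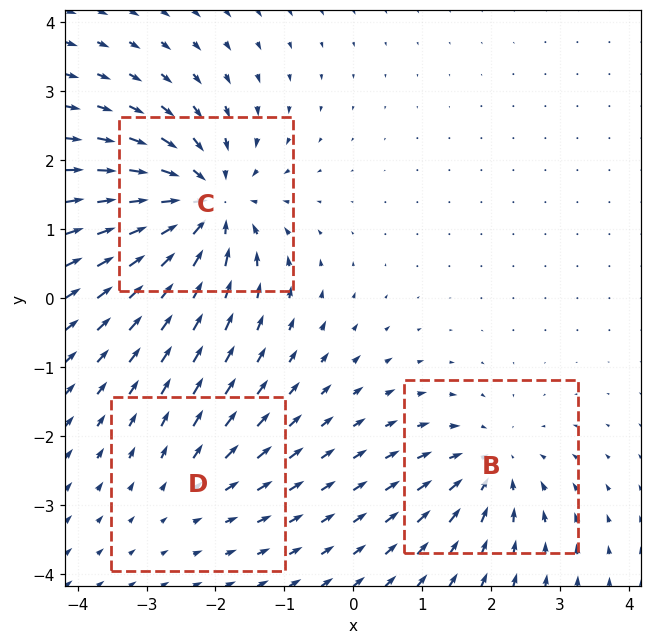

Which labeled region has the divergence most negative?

C

Divergence at each region's feature centre — B: about -4, C: about -6, D: about +2. Region C is most negative.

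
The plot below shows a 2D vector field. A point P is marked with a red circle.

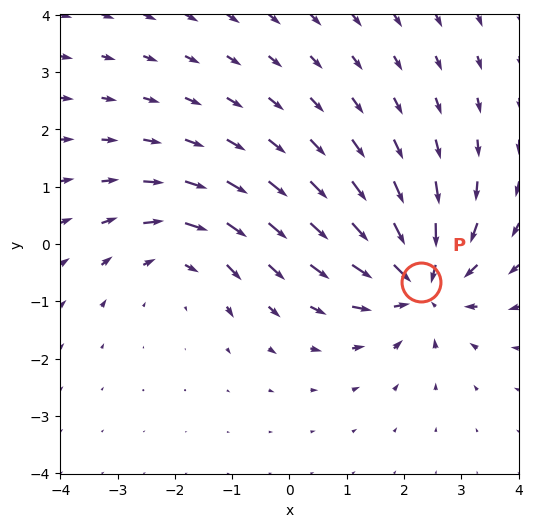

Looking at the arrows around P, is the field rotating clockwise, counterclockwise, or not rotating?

not rotating

Near P at (2.3, -0.7) the arrows show no circulation. The curl there is ≈0.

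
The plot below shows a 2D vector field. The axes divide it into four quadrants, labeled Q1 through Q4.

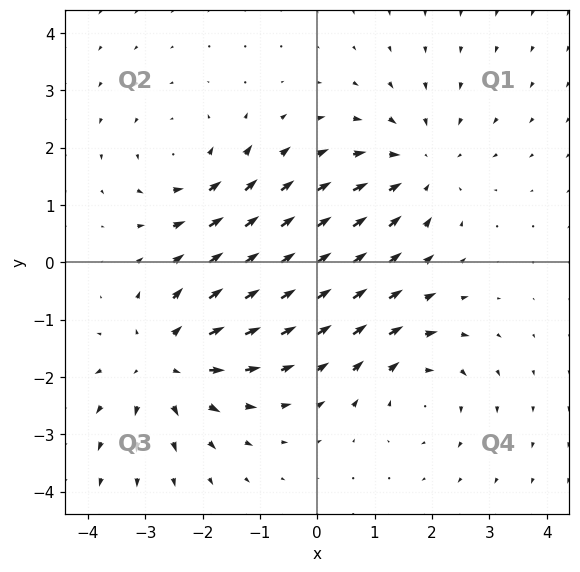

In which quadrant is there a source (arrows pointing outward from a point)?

The source sits at approximately (-2.6, -1.7), which lies in quadrant Q3. The divergence there is about +4, positive as expected for a source.

Q3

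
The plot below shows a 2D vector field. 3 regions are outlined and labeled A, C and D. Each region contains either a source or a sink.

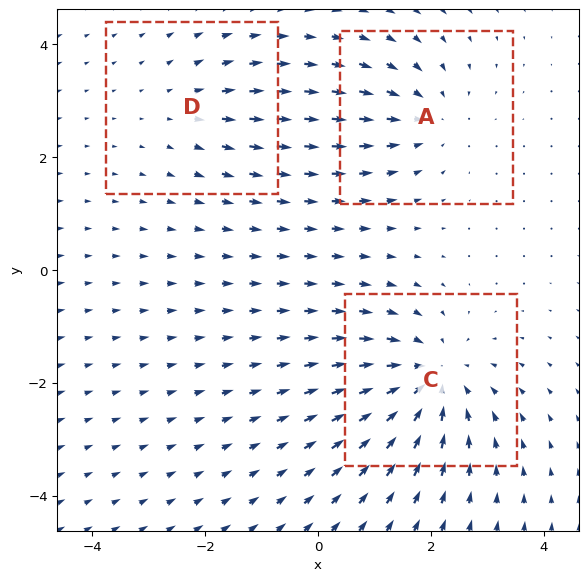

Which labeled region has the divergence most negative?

Divergence at each region's feature centre — A: about -3, C: about -5, D: about +2. Region C is most negative.

C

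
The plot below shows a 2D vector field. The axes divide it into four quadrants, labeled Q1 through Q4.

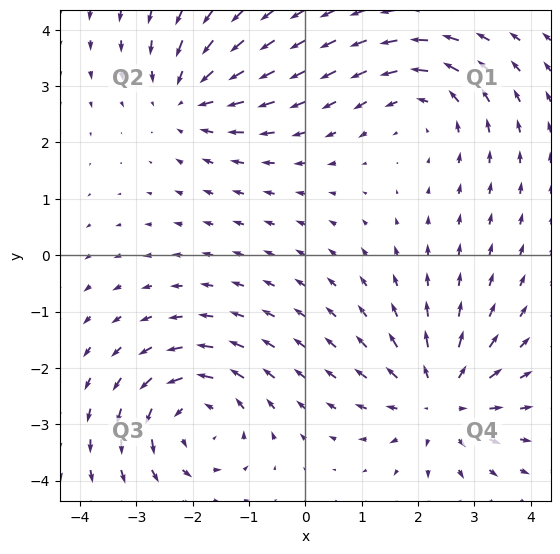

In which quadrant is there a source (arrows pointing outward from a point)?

Q4

The source sits at approximately (2.4, -2.6), which lies in quadrant Q4. The divergence there is about +5, positive as expected for a source.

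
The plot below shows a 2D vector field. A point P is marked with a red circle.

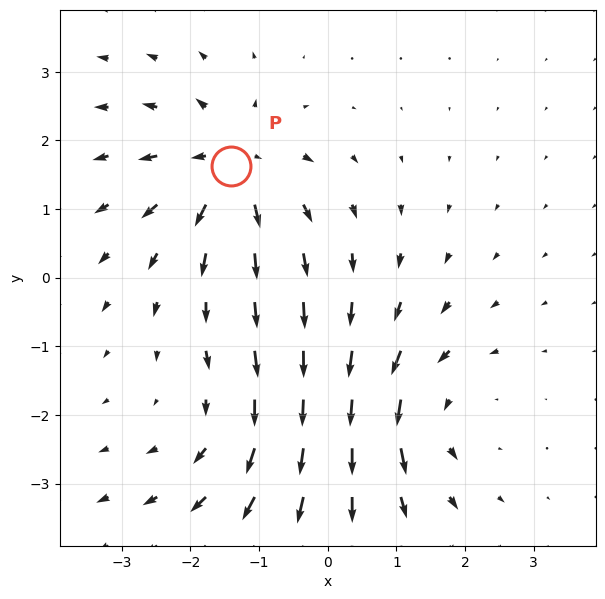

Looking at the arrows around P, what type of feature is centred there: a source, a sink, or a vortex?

source

At P (-1.4, 1.6) the arrows spread outward. Divergence about +6, curl ≈0 — positive divergence with near-zero curl is a source.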